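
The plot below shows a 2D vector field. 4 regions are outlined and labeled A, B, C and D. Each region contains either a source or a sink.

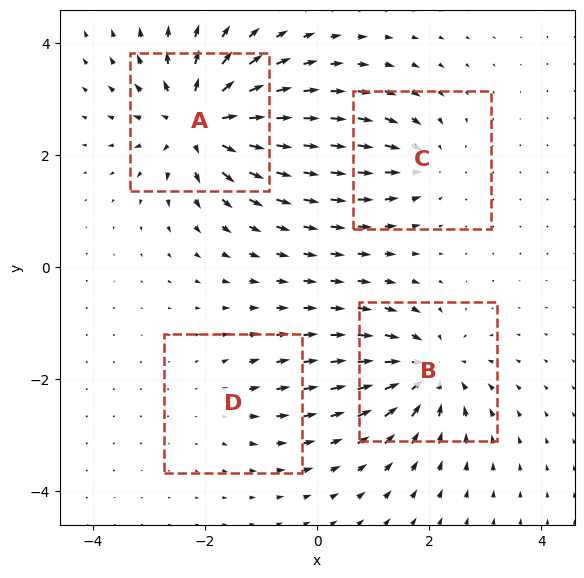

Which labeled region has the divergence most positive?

Divergence at each region's feature centre — A: about +8, B: about -6, C: about -4, D: about +2. Region A is most positive.

A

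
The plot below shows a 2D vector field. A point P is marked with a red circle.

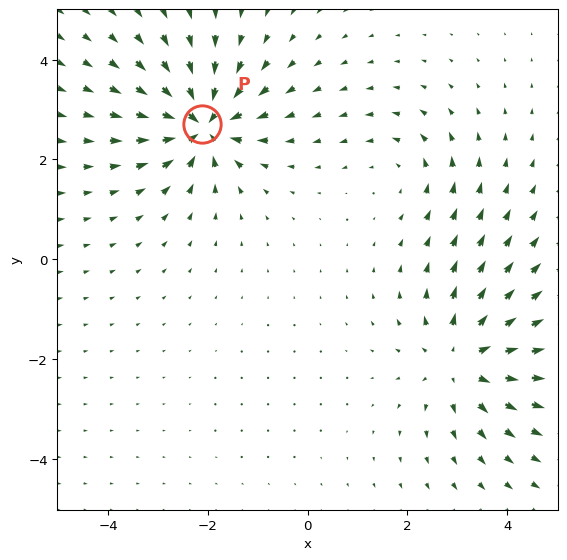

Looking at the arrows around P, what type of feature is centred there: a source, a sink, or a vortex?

At P (-2.1, 2.7) the arrows converge inward. Divergence about -7, curl ≈0 — negative divergence with near-zero curl is a sink.

sink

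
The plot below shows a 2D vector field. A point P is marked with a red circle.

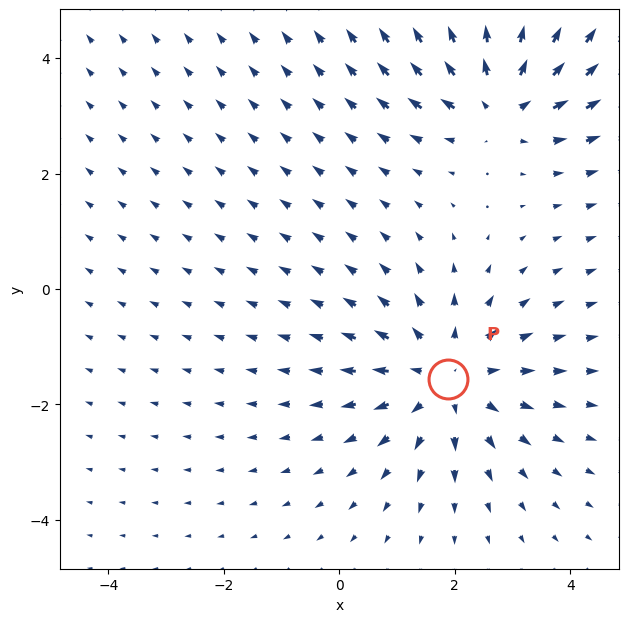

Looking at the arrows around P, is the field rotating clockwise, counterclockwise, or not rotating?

not rotating

Near P at (1.9, -1.6) the arrows show no circulation. The curl there is ≈0.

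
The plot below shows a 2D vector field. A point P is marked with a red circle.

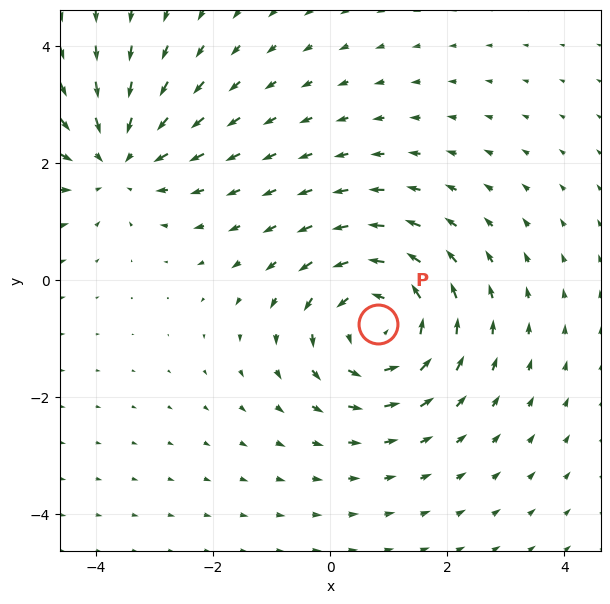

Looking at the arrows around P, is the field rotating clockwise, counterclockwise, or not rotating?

counterclockwise

Near P at (0.8, -0.7) the arrows circulate counterclockwise. The curl (z-component) there is about +4; positive curl means counterclockwise rotation.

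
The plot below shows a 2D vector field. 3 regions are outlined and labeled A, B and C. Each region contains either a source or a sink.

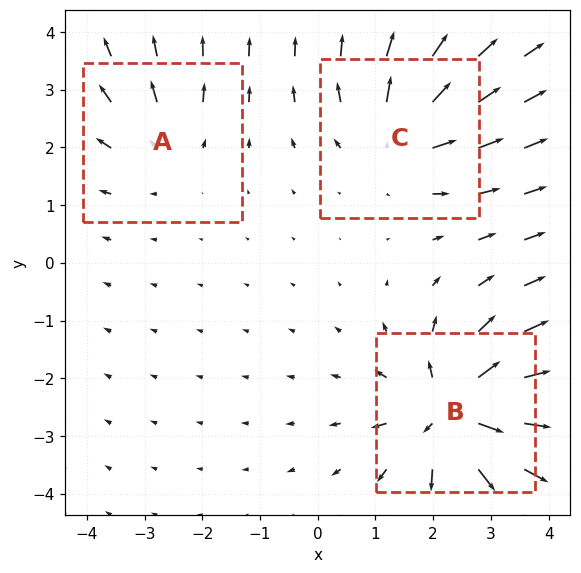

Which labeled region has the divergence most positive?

Divergence at each region's feature centre — A: about +3, B: about +6, C: about +4. Region B is most positive.

B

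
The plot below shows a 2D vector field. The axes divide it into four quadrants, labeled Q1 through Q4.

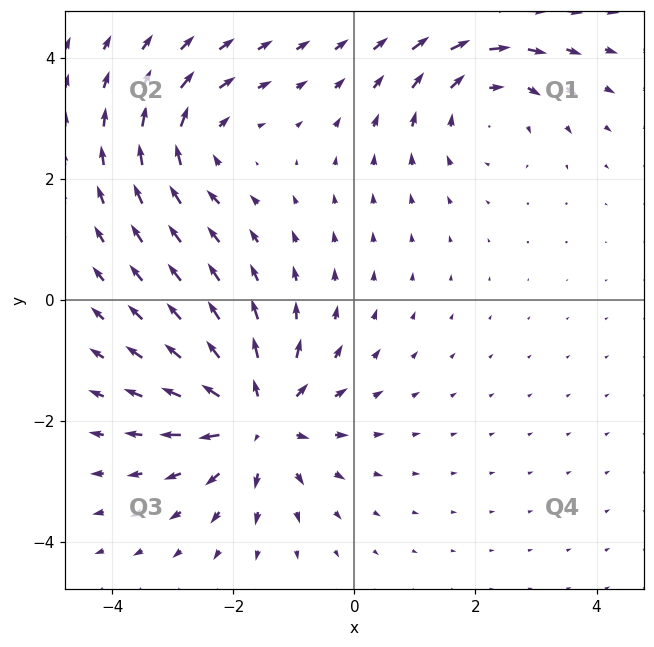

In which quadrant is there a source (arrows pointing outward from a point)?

The source sits at approximately (-1.6, -2.0), which lies in quadrant Q3. The divergence there is about +6, positive as expected for a source.

Q3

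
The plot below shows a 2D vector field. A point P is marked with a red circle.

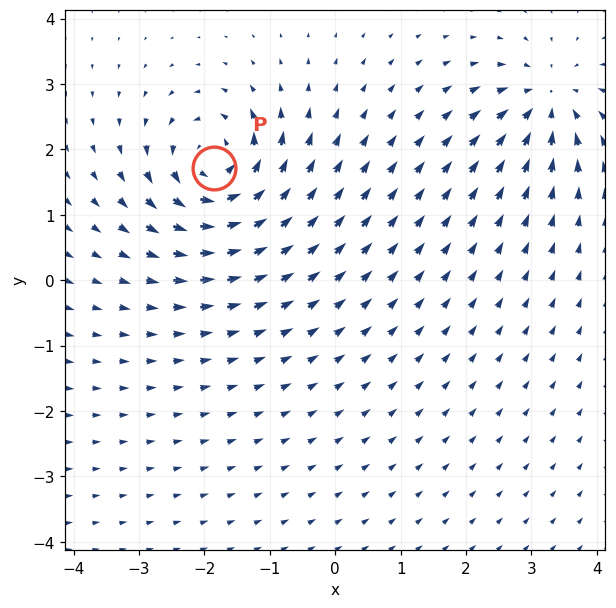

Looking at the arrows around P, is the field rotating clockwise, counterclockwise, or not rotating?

counterclockwise

Near P at (-1.9, 1.7) the arrows circulate counterclockwise. The curl (z-component) there is about +7; positive curl means counterclockwise rotation.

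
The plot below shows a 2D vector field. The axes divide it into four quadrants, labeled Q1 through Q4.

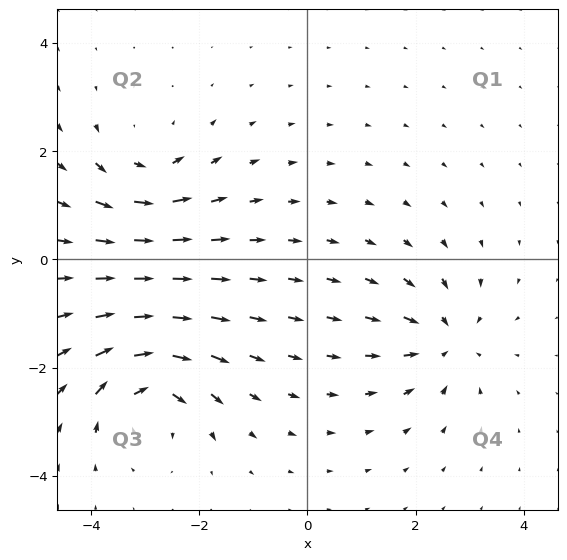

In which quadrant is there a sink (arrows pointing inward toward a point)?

Q4

The sink sits at approximately (2.5, -1.5), which lies in quadrant Q4. The divergence there is about -5, negative as expected for a sink.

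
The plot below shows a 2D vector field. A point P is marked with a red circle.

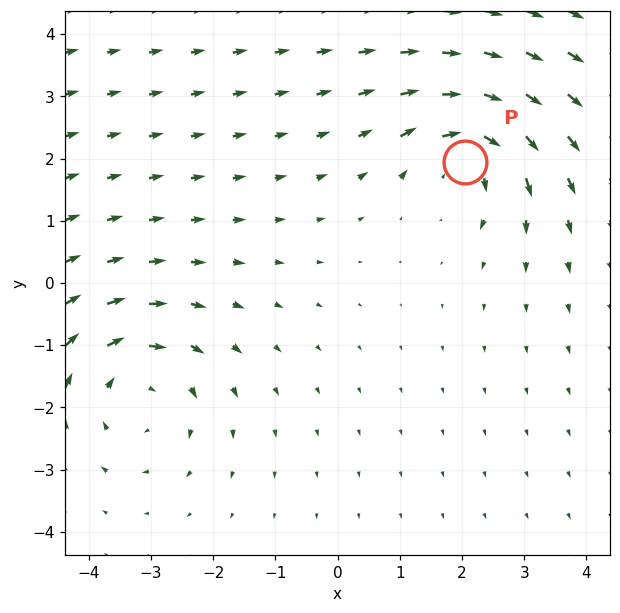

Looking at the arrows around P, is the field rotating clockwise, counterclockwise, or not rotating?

clockwise

Near P at (2.0, 1.9) the arrows circulate clockwise. The curl (z-component) there is about -4; negative curl means clockwise rotation.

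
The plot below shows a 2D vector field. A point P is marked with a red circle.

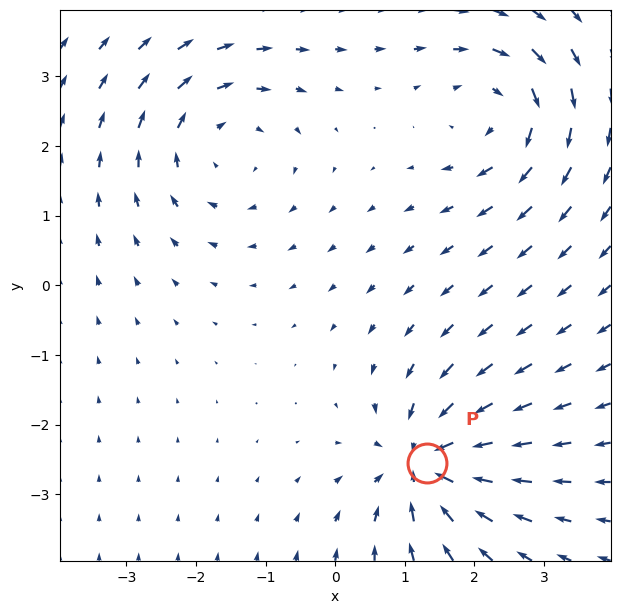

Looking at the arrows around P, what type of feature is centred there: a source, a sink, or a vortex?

At P (1.3, -2.6) the arrows converge inward. Divergence about -6, curl ≈0 — negative divergence with near-zero curl is a sink.

sink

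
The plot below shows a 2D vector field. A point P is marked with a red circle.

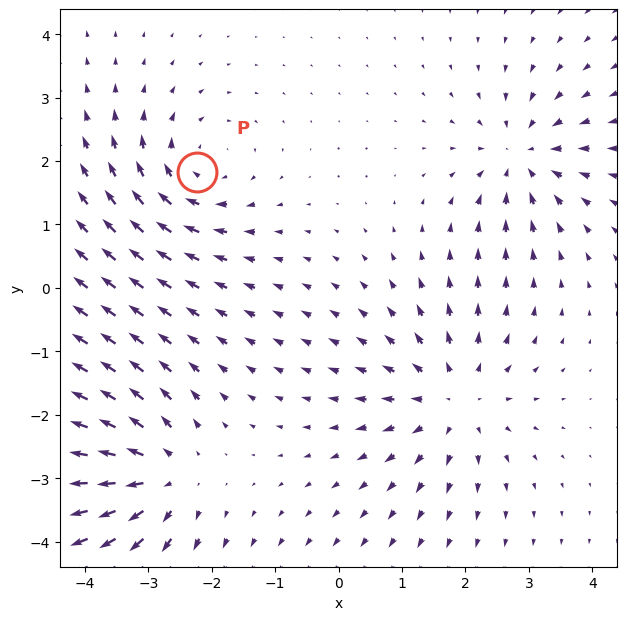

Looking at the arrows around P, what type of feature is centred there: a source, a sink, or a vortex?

vortex

At P (-2.2, 1.8) the arrows circulate clockwise. Divergence ≈0, curl about -4 — near-zero divergence with nonzero curl is a vortex.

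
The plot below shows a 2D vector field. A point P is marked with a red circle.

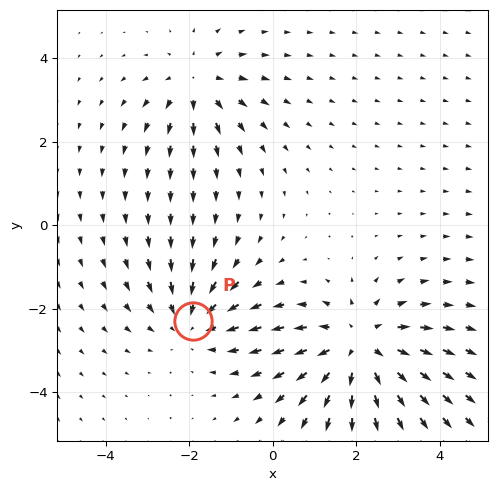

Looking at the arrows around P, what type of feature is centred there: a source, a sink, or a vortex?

sink

At P (-1.9, -2.3) the arrows converge inward. Divergence about -3, curl ≈0 — negative divergence with near-zero curl is a sink.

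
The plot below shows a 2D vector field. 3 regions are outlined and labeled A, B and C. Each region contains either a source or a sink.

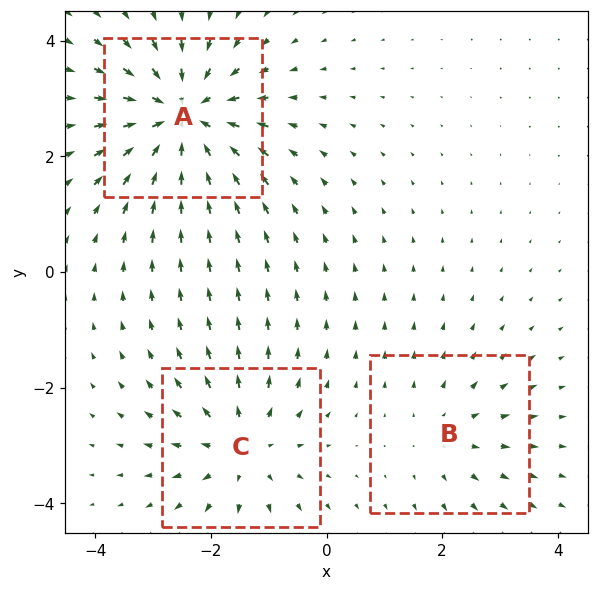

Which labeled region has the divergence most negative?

Divergence at each region's feature centre — A: about -5, B: about +2, C: about +3. Region A is most negative.

A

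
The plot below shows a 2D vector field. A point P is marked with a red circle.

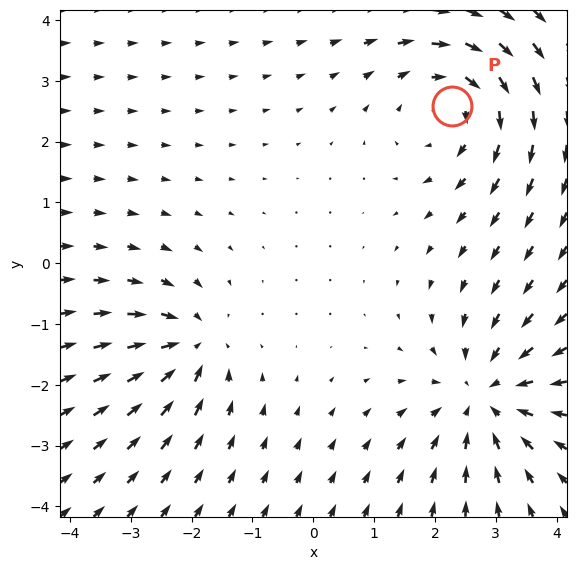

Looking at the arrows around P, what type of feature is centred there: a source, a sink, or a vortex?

vortex

At P (2.3, 2.6) the arrows circulate clockwise. Divergence ≈0, curl about -3 — near-zero divergence with nonzero curl is a vortex.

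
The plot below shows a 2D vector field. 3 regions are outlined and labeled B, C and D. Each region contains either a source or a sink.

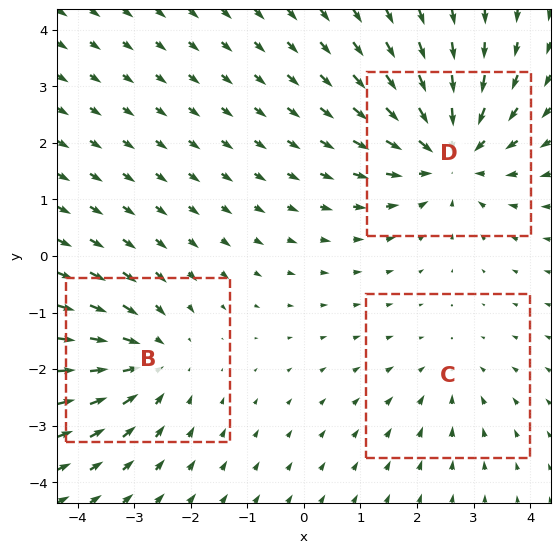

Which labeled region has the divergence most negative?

Divergence at each region's feature centre — B: about -3, C: about -2, D: about -4. Region D is most negative.

D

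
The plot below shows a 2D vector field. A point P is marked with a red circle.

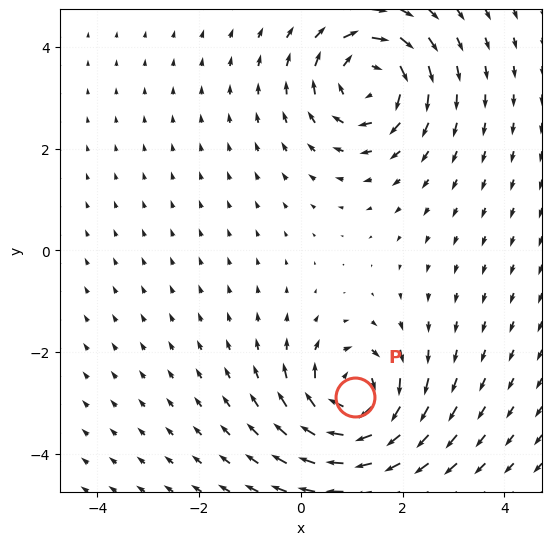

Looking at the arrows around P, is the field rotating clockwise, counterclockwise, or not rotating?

Near P at (1.1, -2.9) the arrows circulate clockwise. The curl (z-component) there is about -7; negative curl means clockwise rotation.

clockwise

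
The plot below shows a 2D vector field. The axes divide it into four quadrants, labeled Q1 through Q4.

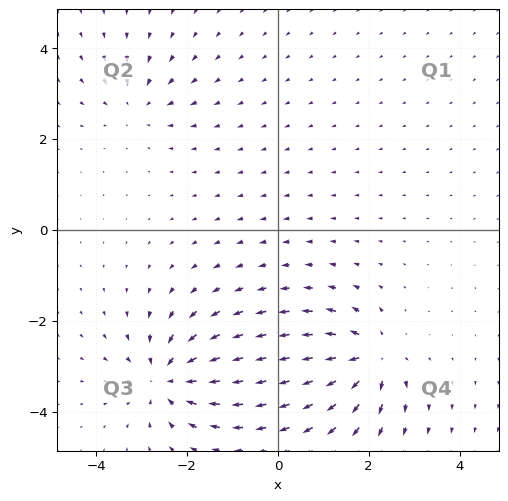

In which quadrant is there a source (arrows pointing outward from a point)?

The source sits at approximately (2.1, -2.8), which lies in quadrant Q4. The divergence there is about +6, positive as expected for a source.

Q4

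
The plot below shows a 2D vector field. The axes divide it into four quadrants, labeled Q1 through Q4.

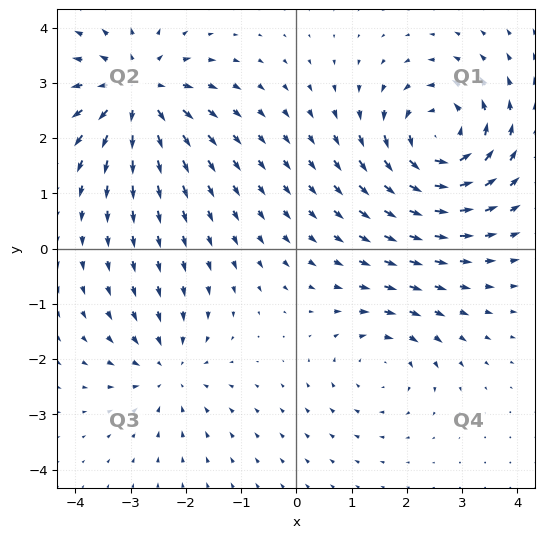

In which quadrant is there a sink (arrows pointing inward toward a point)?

Q3

The sink sits at approximately (-2.3, -2.2), which lies in quadrant Q3. The divergence there is about -3, negative as expected for a sink.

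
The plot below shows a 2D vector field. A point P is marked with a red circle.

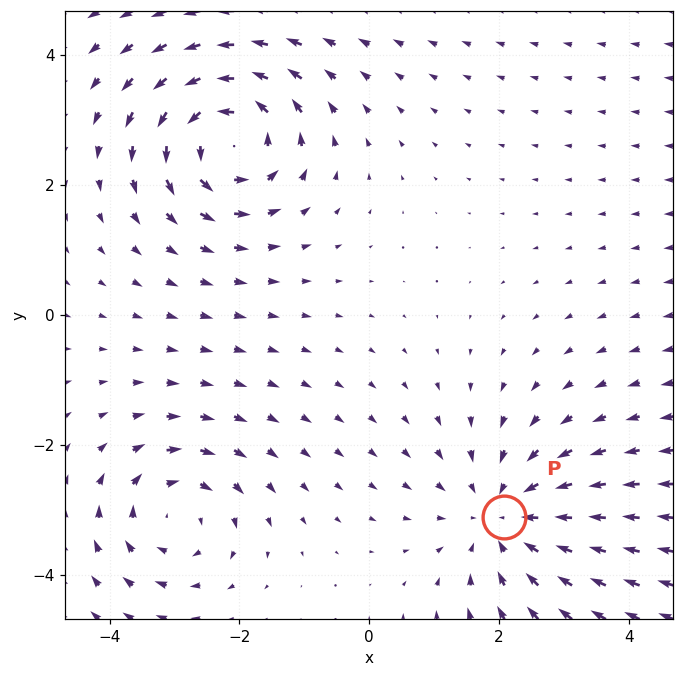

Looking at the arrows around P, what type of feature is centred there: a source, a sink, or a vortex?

sink

At P (2.1, -3.1) the arrows converge inward. Divergence about -3, curl ≈0 — negative divergence with near-zero curl is a sink.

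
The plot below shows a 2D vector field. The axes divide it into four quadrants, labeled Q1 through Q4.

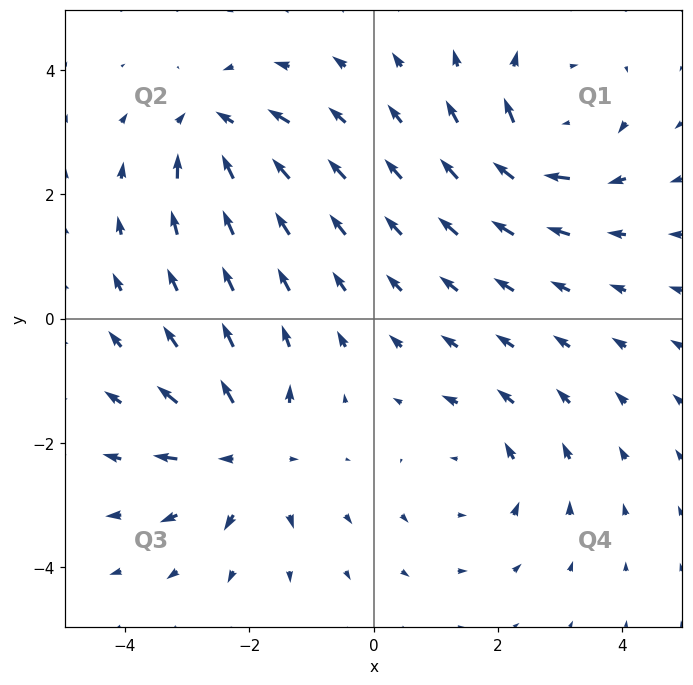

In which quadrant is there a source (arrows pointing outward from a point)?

Q3

The source sits at approximately (-2.0, -2.2), which lies in quadrant Q3. The divergence there is about +5, positive as expected for a source.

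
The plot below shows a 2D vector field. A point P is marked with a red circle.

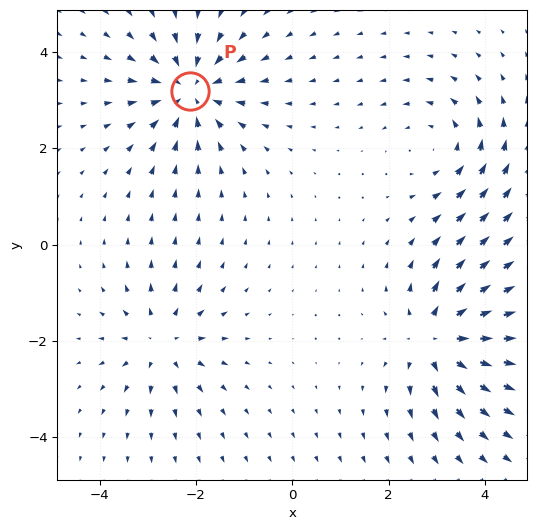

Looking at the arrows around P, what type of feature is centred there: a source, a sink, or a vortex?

sink

At P (-2.1, 3.2) the arrows converge inward. Divergence about -5, curl ≈0 — negative divergence with near-zero curl is a sink.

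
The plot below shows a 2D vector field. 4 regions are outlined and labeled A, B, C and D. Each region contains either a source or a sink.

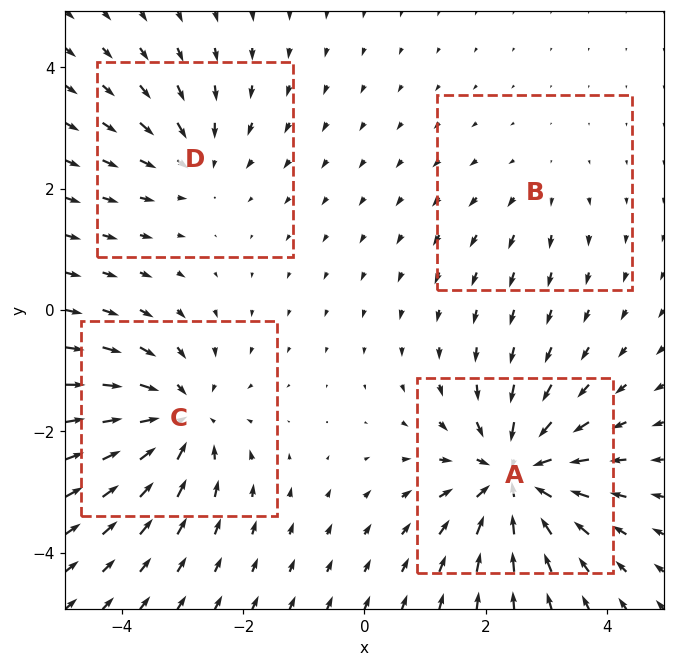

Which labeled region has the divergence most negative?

A

Divergence at each region's feature centre — A: about -7, B: about +2, C: about -6, D: about -4. Region A is most negative.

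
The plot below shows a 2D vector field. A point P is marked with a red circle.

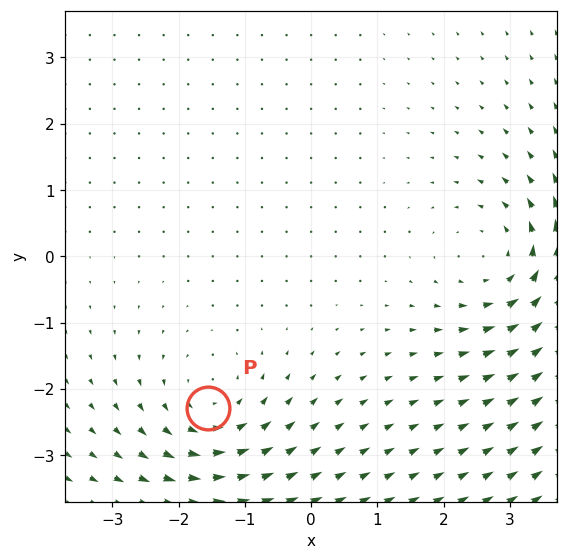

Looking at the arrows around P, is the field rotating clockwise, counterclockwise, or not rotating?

counterclockwise

Near P at (-1.6, -2.3) the arrows circulate counterclockwise. The curl (z-component) there is about +4; positive curl means counterclockwise rotation.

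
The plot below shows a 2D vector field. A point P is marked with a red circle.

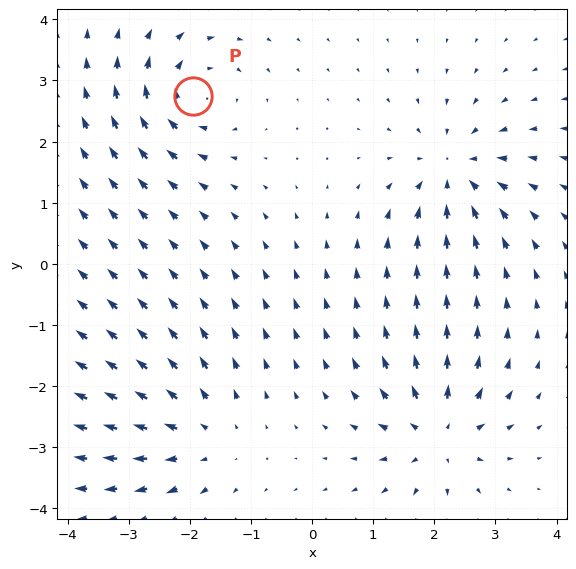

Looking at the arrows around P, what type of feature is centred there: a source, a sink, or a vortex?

vortex

At P (-2.0, 2.7) the arrows circulate clockwise. Divergence ≈0, curl about -5 — near-zero divergence with nonzero curl is a vortex.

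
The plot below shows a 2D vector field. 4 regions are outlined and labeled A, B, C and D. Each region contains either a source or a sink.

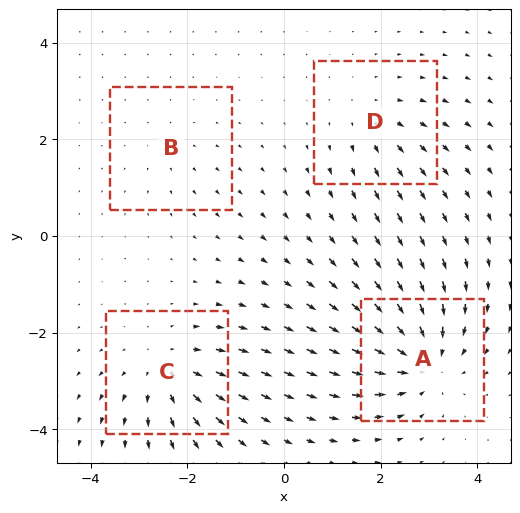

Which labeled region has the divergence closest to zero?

Divergence at each region's feature centre — A: about -6, B: about +2, C: about +5, D: about +3. Region B is closest to zero.

B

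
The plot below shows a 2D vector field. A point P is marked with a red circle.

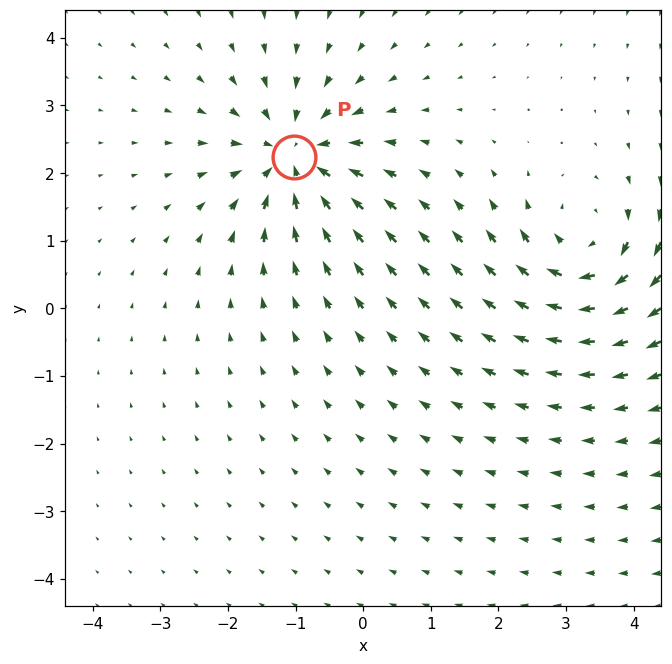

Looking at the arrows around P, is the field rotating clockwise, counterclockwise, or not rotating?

not rotating

Near P at (-1.0, 2.2) the arrows show no circulation. The curl there is ≈0.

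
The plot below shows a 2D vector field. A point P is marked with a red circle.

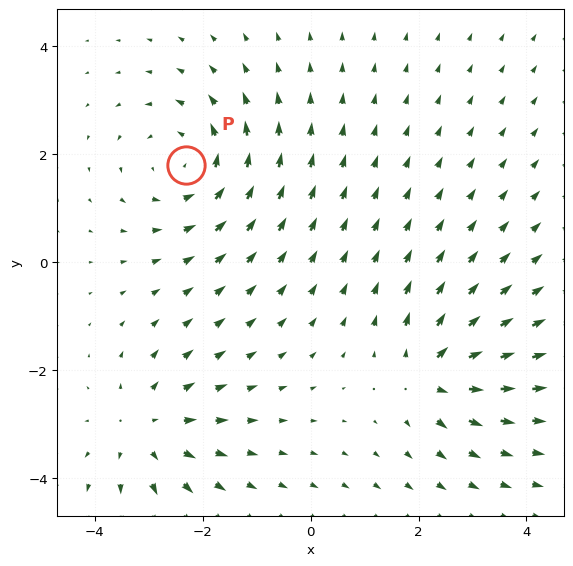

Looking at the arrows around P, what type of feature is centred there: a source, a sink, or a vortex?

vortex

At P (-2.3, 1.8) the arrows circulate counterclockwise. Divergence ≈0, curl about +3 — near-zero divergence with nonzero curl is a vortex.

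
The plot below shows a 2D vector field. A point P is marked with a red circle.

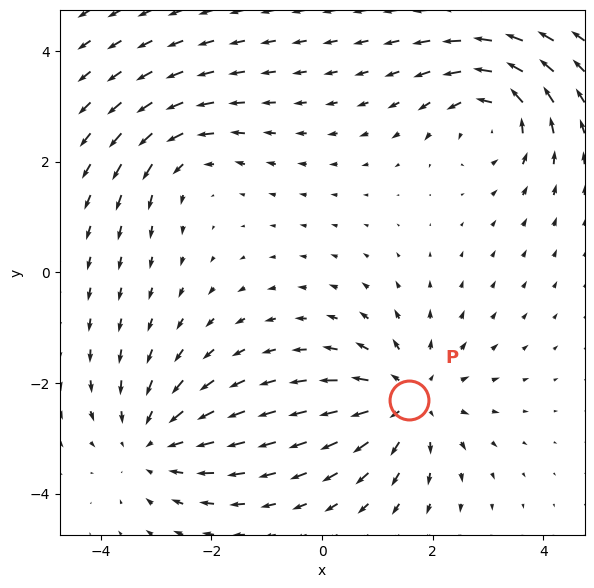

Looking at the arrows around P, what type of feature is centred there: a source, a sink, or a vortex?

At P (1.6, -2.3) the arrows spread outward. Divergence about +4, curl ≈0 — positive divergence with near-zero curl is a source.

source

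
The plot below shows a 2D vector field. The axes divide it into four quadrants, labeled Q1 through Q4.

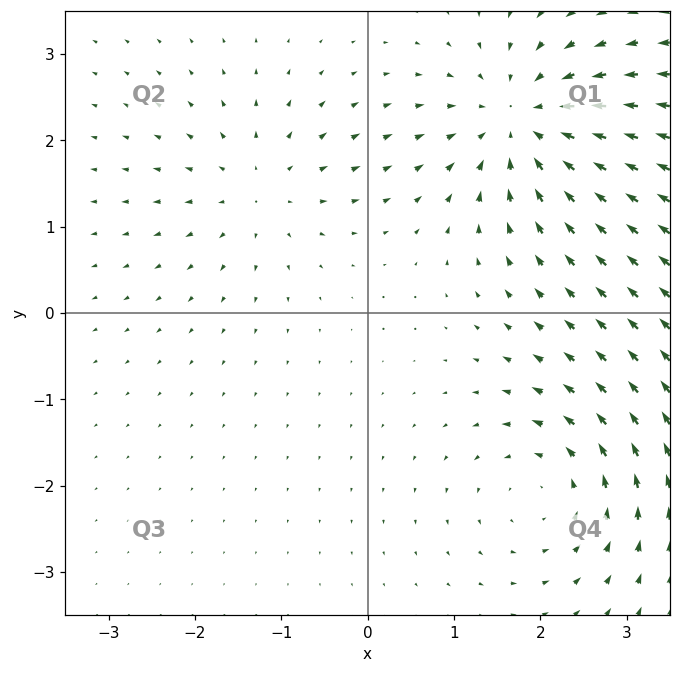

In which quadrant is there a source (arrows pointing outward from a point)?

The source sits at approximately (-1.2, 1.4), which lies in quadrant Q2. The divergence there is about +4, positive as expected for a source.

Q2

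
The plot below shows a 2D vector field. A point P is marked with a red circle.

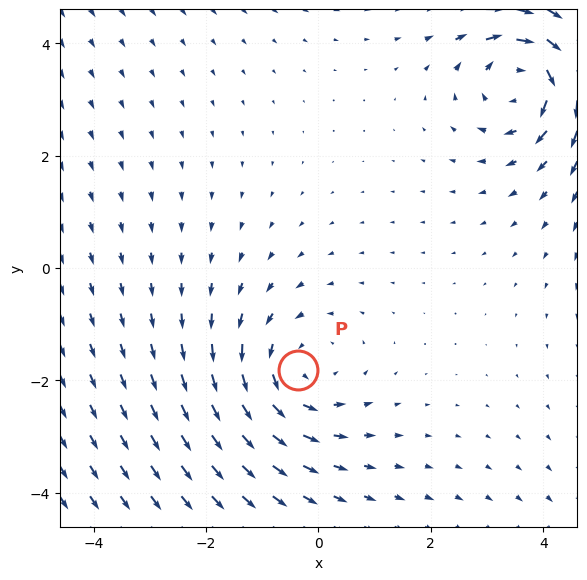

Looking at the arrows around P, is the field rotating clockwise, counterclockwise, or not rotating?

Near P at (-0.4, -1.8) the arrows circulate counterclockwise. The curl (z-component) there is about +2; positive curl means counterclockwise rotation.

counterclockwise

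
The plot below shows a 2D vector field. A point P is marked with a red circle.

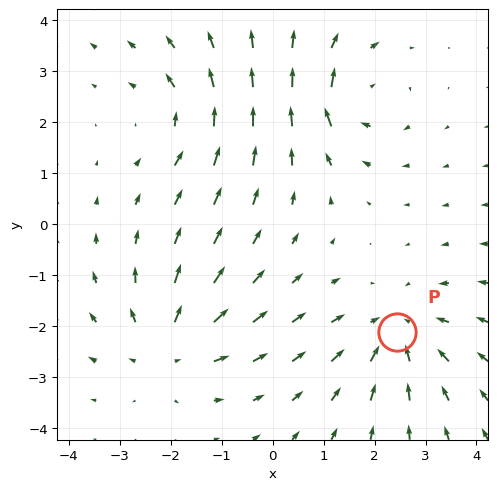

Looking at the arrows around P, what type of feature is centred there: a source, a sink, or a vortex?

sink

At P (2.4, -2.1) the arrows converge inward. Divergence about -4, curl ≈0 — negative divergence with near-zero curl is a sink.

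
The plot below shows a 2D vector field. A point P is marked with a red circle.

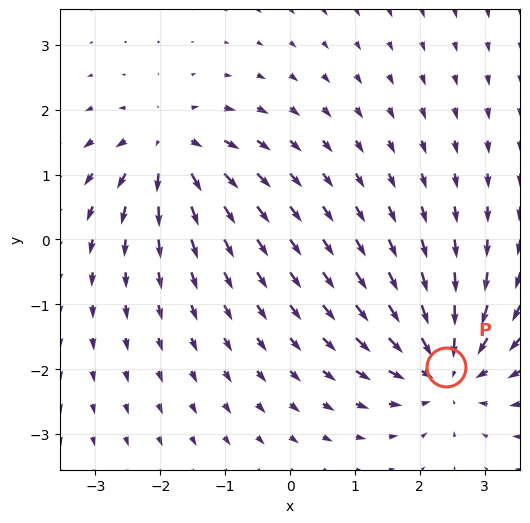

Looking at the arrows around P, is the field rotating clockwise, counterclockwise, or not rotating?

Near P at (2.4, -2.0) the arrows show no circulation. The curl there is ≈0.

not rotating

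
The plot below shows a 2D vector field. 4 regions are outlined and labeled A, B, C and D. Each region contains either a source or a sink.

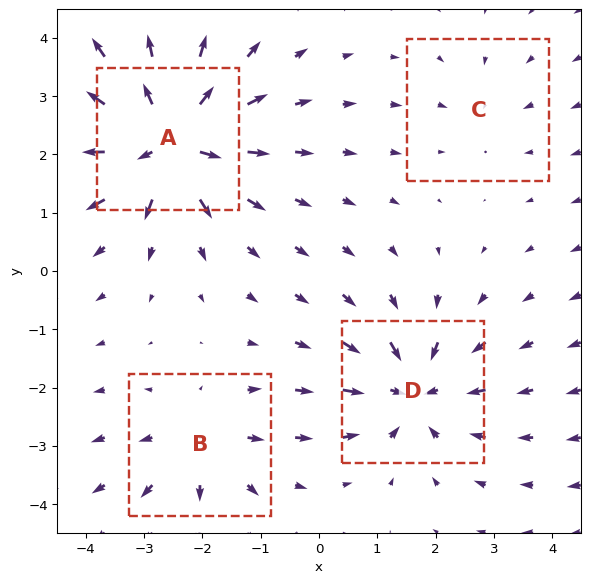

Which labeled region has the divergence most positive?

Divergence at each region's feature centre — A: about +8, B: about +4, C: about -2, D: about -6. Region A is most positive.

A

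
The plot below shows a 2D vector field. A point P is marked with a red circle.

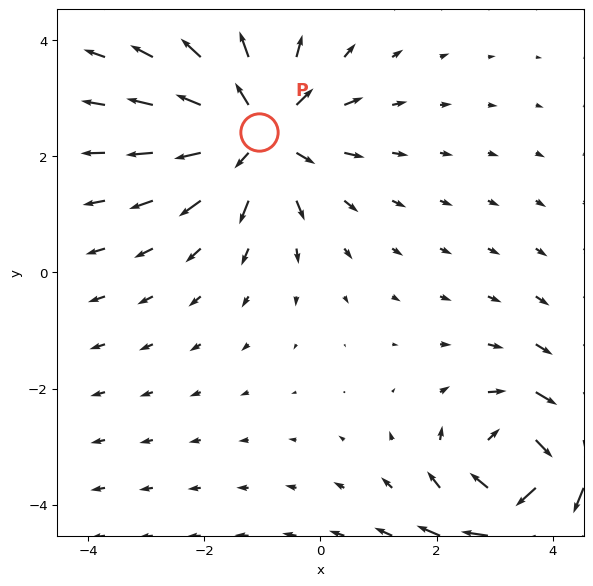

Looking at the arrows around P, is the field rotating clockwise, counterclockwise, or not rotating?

not rotating

Near P at (-1.1, 2.4) the arrows show no circulation. The curl there is ≈0.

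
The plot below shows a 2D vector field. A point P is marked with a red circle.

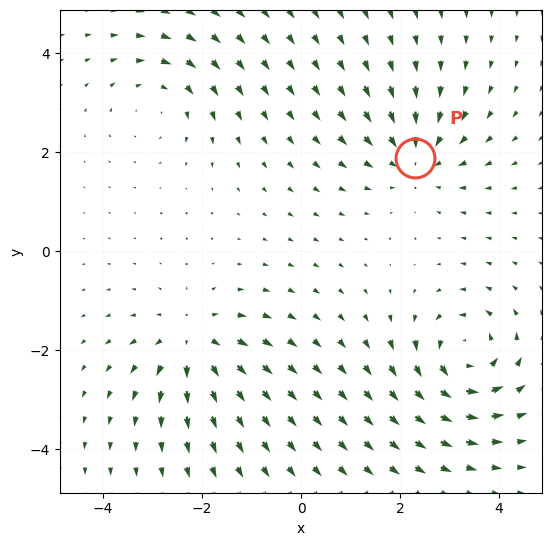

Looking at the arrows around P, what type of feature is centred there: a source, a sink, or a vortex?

At P (2.3, 1.9) the arrows converge inward. Divergence about -4, curl ≈0 — negative divergence with near-zero curl is a sink.

sink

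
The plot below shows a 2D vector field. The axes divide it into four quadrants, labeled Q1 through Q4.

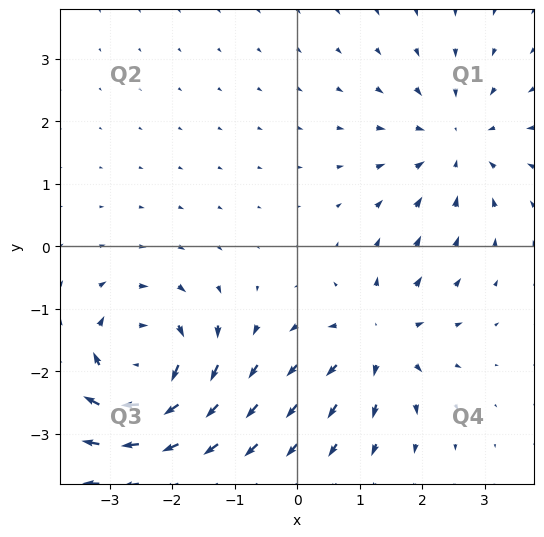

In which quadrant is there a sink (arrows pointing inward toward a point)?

Q1

The sink sits at approximately (2.5, 1.7), which lies in quadrant Q1. The divergence there is about -3, negative as expected for a sink.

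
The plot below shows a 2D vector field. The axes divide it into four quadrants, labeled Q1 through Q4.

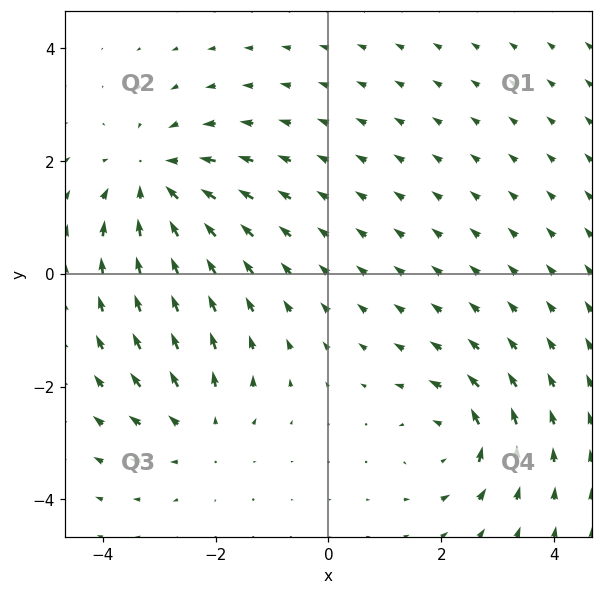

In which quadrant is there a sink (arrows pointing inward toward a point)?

The sink sits at approximately (-3.1, 1.6), which lies in quadrant Q2. The divergence there is about -4, negative as expected for a sink.

Q2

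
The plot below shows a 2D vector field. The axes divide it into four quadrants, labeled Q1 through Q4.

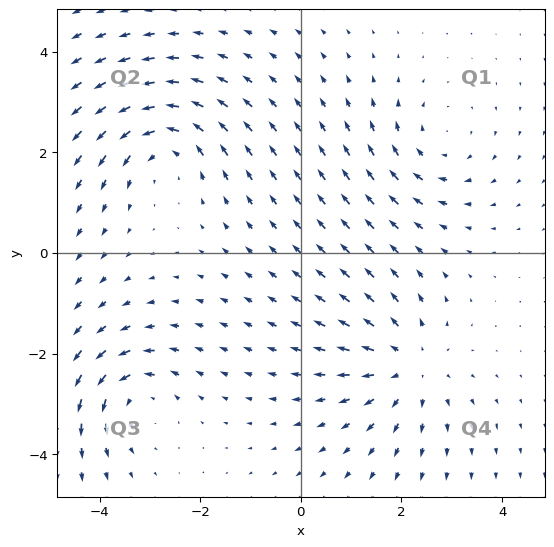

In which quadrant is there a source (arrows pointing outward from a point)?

Q4

The source sits at approximately (2.1, -2.2), which lies in quadrant Q4. The divergence there is about +4, positive as expected for a source.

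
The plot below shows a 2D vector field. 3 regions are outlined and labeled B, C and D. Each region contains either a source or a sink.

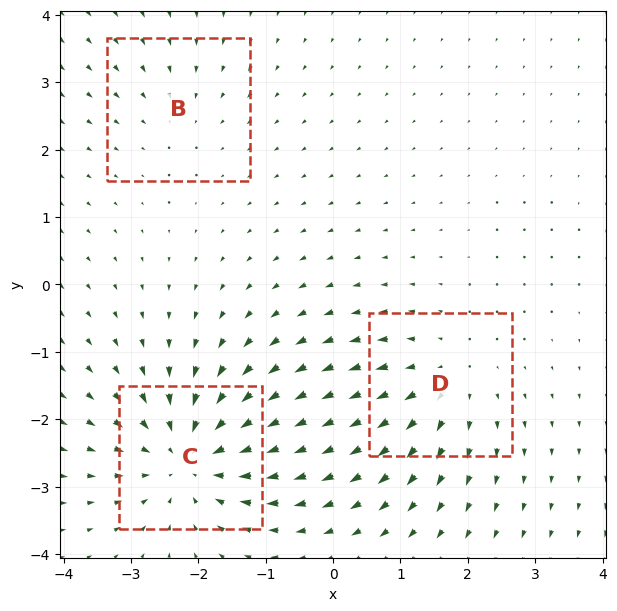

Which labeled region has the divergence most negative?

C

Divergence at each region's feature centre — B: about -2, C: about -5, D: about +3. Region C is most negative.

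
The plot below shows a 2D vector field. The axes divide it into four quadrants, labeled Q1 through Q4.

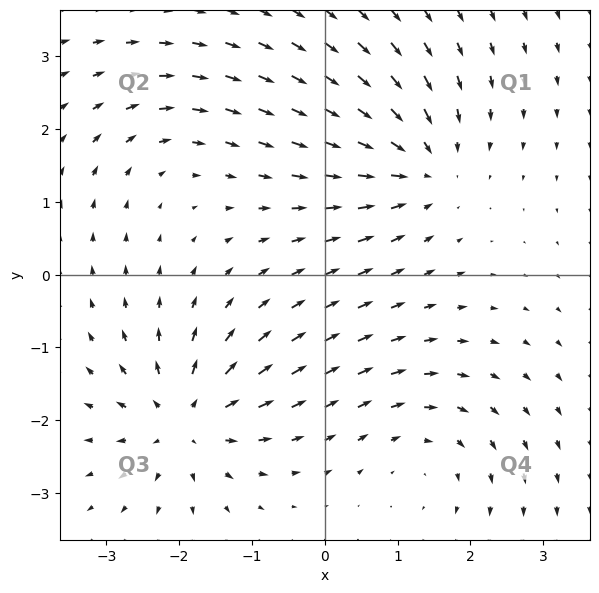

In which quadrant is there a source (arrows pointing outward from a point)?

The source sits at approximately (-1.9, -2.0), which lies in quadrant Q3. The divergence there is about +6, positive as expected for a source.

Q3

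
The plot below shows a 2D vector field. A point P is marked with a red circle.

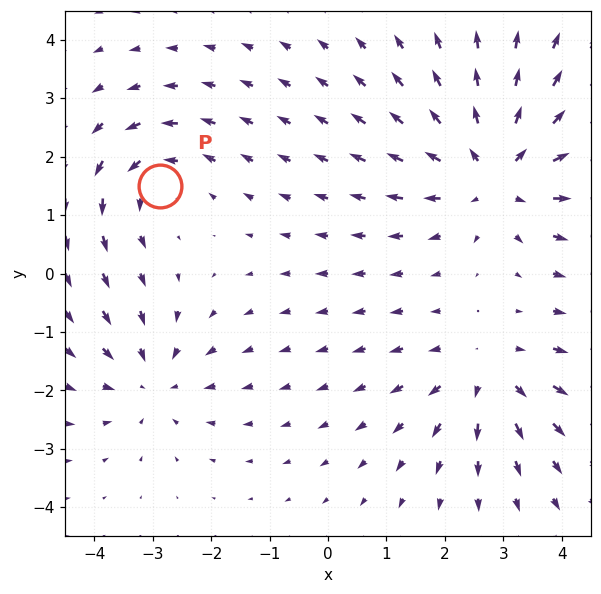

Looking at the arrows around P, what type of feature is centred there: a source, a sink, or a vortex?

vortex

At P (-2.9, 1.5) the arrows circulate counterclockwise. Divergence ≈0, curl about +3 — near-zero divergence with nonzero curl is a vortex.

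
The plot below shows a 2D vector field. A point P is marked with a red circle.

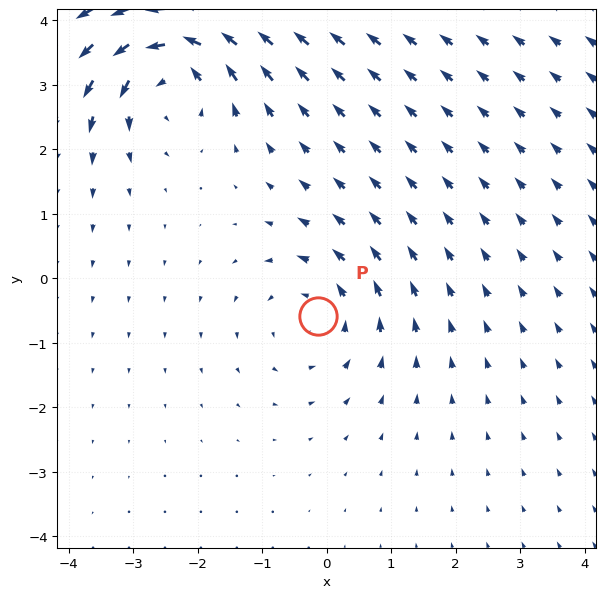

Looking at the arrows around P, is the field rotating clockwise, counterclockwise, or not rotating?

counterclockwise

Near P at (-0.1, -0.6) the arrows circulate counterclockwise. The curl (z-component) there is about +3; positive curl means counterclockwise rotation.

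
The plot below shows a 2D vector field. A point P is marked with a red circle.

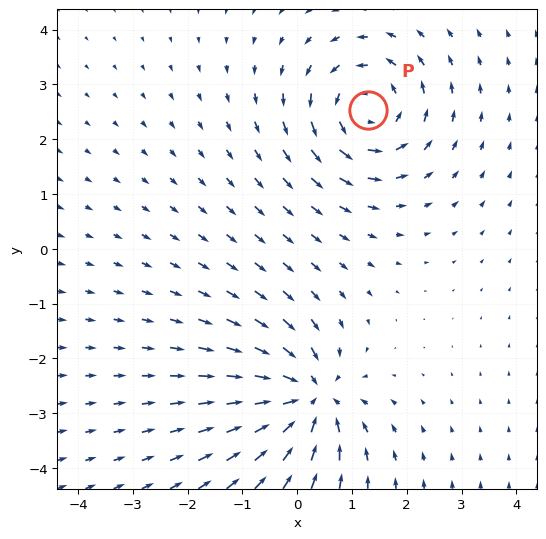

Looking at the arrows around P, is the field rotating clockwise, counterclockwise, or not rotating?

counterclockwise

Near P at (1.3, 2.5) the arrows circulate counterclockwise. The curl (z-component) there is about +5; positive curl means counterclockwise rotation.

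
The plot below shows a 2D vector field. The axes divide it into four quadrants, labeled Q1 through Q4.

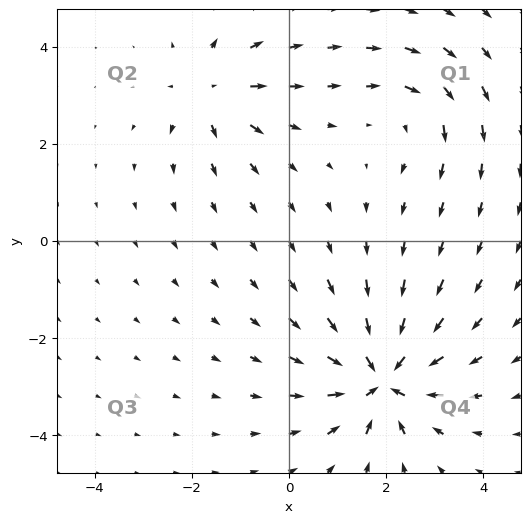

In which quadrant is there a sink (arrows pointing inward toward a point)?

The sink sits at approximately (1.9, -2.8), which lies in quadrant Q4. The divergence there is about -6, negative as expected for a sink.

Q4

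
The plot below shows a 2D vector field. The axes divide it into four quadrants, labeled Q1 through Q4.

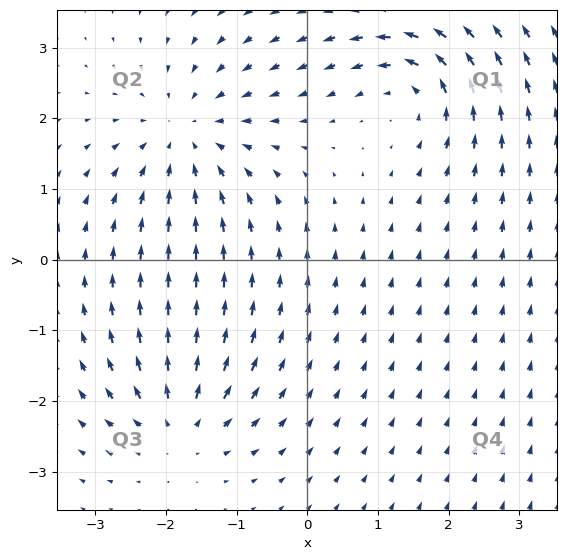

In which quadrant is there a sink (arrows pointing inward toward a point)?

Q2

The sink sits at approximately (-1.7, 1.8), which lies in quadrant Q2. The divergence there is about -4, negative as expected for a sink.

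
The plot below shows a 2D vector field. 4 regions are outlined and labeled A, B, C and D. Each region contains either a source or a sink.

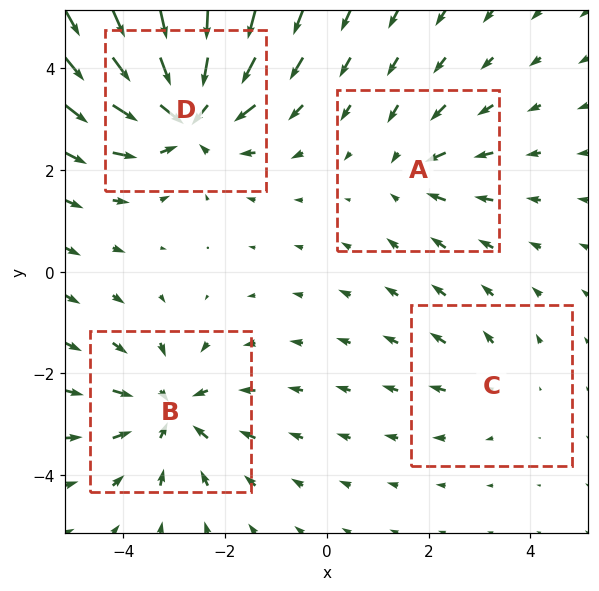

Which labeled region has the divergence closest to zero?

C

Divergence at each region's feature centre — A: about -3, B: about -5, C: about +2, D: about -7. Region C is closest to zero.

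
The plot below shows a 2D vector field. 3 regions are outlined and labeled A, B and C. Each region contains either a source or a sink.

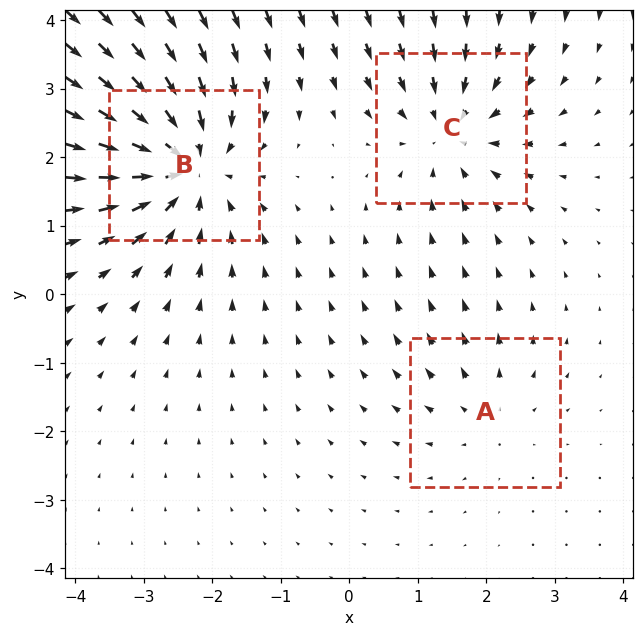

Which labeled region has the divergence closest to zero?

Divergence at each region's feature centre — A: about +2, B: about -5, C: about -4. Region A is closest to zero.

A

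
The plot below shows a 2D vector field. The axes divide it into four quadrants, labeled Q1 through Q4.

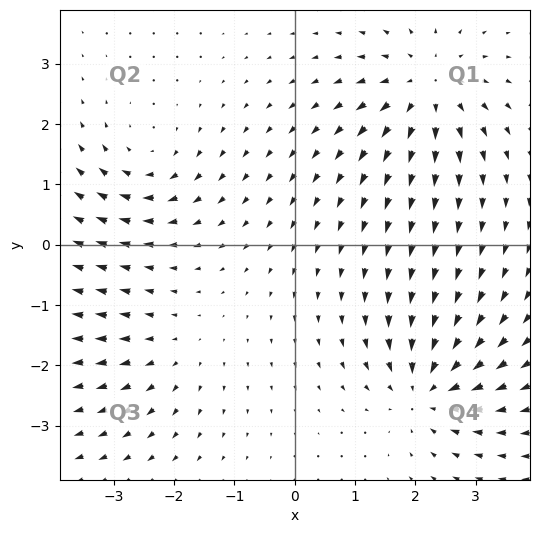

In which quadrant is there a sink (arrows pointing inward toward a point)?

The sink sits at approximately (2.2, -2.4), which lies in quadrant Q4. The divergence there is about -6, negative as expected for a sink.

Q4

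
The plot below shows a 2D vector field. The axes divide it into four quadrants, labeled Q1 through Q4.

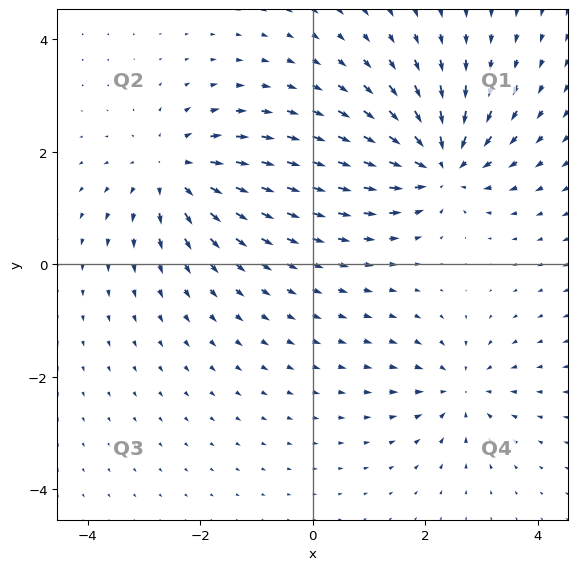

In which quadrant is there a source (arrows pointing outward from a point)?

The source sits at approximately (-2.5, 1.7), which lies in quadrant Q2. The divergence there is about +4, positive as expected for a source.

Q2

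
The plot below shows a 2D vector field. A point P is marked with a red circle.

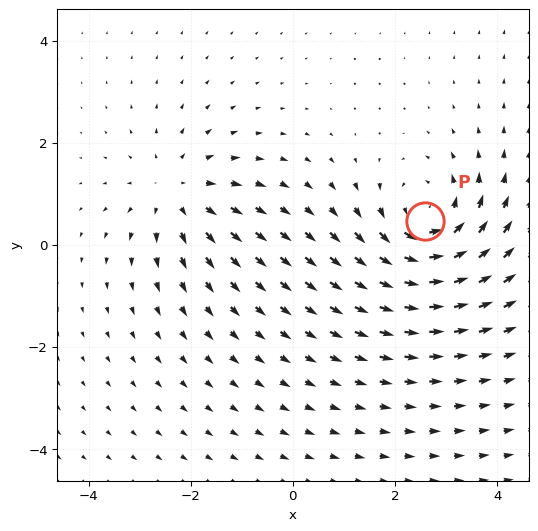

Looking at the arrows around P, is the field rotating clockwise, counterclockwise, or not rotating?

counterclockwise

Near P at (2.6, 0.5) the arrows circulate counterclockwise. The curl (z-component) there is about +4; positive curl means counterclockwise rotation.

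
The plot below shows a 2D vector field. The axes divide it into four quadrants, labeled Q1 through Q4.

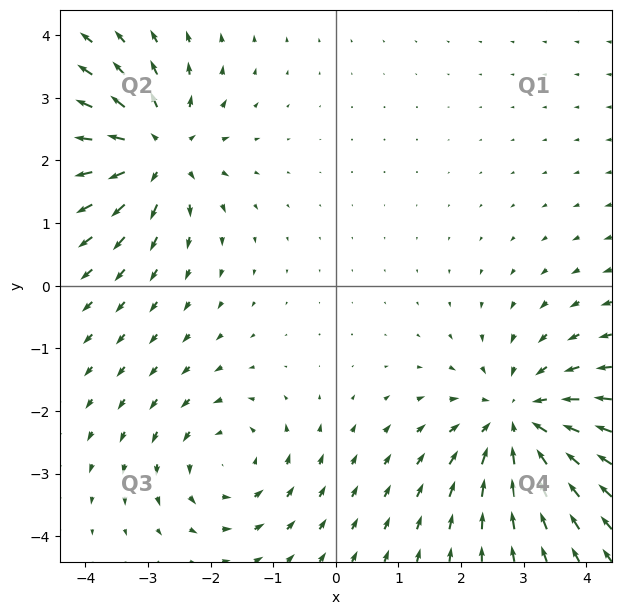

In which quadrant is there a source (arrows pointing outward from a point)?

The source sits at approximately (-2.9, 2.1), which lies in quadrant Q2. The divergence there is about +5, positive as expected for a source.

Q2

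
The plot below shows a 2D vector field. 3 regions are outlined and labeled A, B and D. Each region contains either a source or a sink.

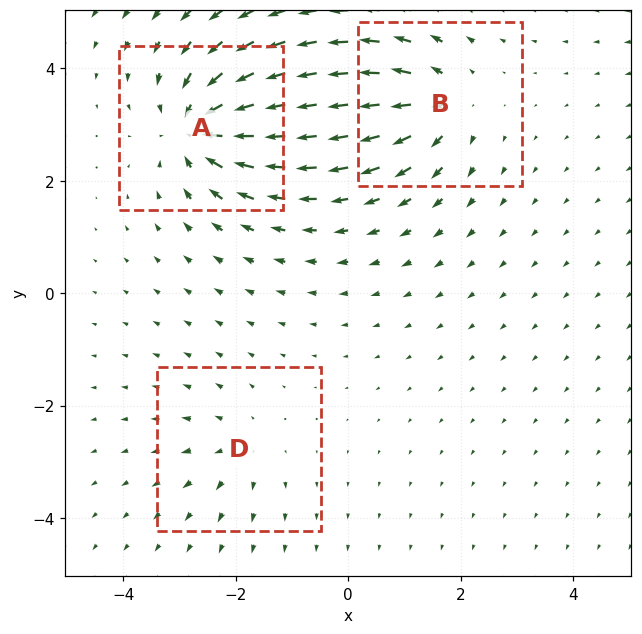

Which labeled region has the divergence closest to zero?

Divergence at each region's feature centre — A: about -6, B: about +4, D: about +3. Region D is closest to zero.

D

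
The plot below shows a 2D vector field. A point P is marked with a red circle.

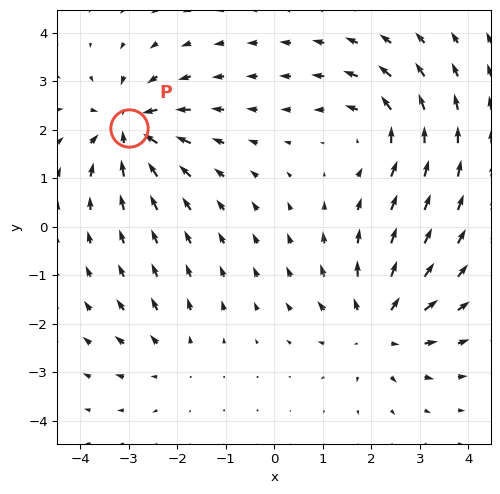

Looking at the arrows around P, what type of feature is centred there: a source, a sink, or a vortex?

At P (-3.0, 2.0) the arrows converge inward. Divergence about -6, curl ≈0 — negative divergence with near-zero curl is a sink.

sink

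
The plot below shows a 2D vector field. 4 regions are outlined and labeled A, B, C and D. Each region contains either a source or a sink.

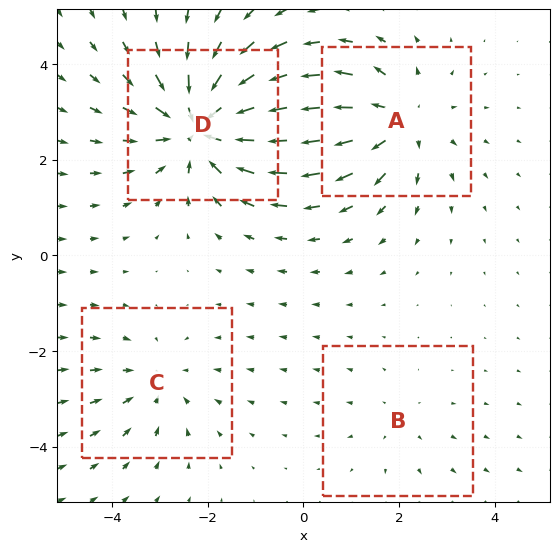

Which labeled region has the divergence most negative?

D

Divergence at each region's feature centre — A: about +4, B: about +2, C: about -3, D: about -6. Region D is most negative.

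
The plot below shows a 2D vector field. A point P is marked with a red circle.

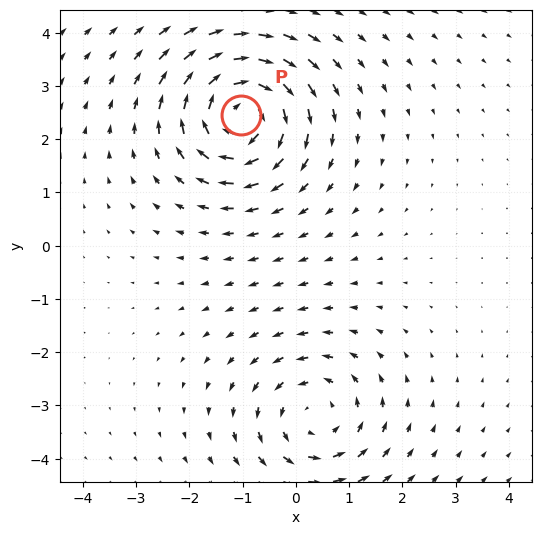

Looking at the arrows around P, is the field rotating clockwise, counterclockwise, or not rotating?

clockwise

Near P at (-1.0, 2.4) the arrows circulate clockwise. The curl (z-component) there is about -7; negative curl means clockwise rotation.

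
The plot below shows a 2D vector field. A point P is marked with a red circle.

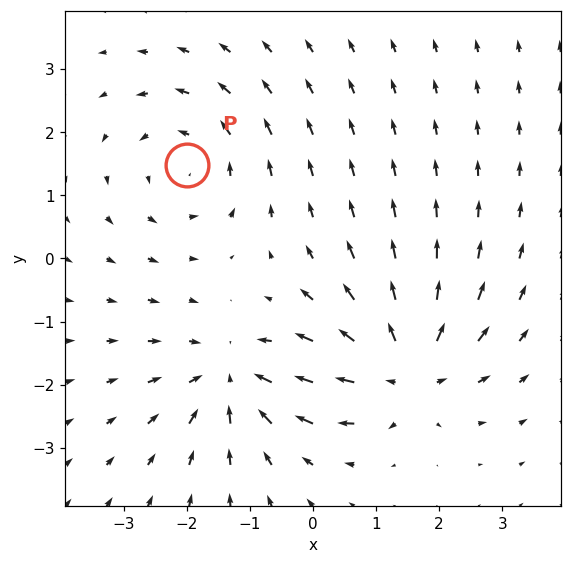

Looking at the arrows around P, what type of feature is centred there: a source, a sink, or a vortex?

At P (-2.0, 1.5) the arrows circulate counterclockwise. Divergence ≈0, curl about +4 — near-zero divergence with nonzero curl is a vortex.

vortex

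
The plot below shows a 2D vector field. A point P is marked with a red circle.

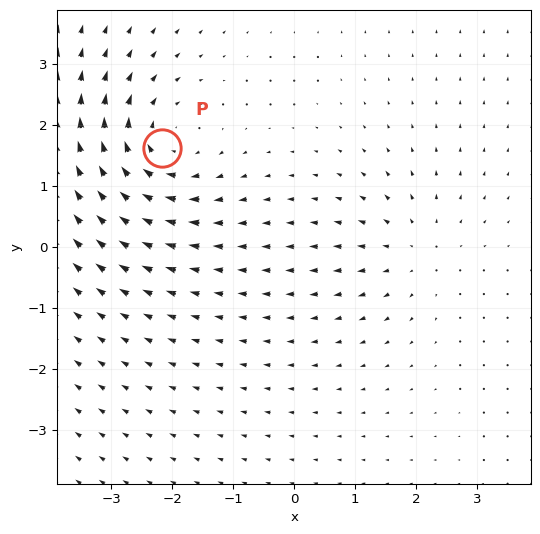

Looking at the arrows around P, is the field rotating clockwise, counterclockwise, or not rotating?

Near P at (-2.2, 1.6) the arrows circulate clockwise. The curl (z-component) there is about -4; negative curl means clockwise rotation.

clockwise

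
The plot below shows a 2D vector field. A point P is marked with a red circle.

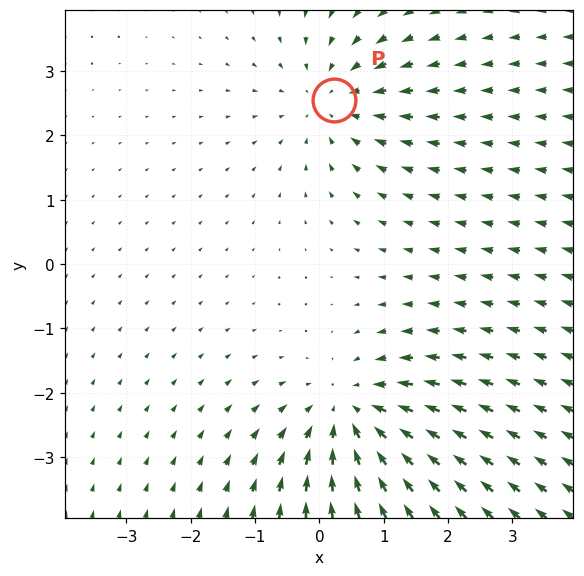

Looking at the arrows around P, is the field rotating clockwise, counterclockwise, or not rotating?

not rotating

Near P at (0.2, 2.6) the arrows show no circulation. The curl there is ≈0.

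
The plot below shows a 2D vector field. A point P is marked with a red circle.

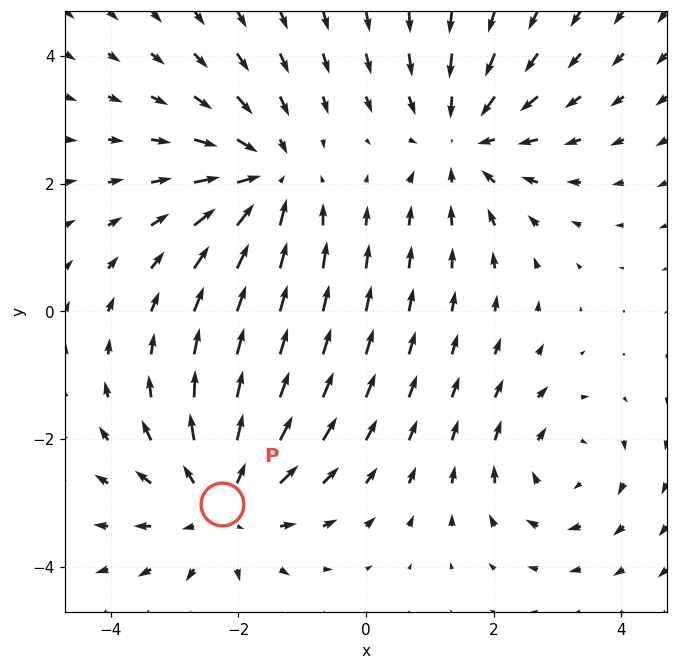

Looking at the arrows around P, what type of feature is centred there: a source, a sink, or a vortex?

At P (-2.3, -3.0) the arrows spread outward. Divergence about +4, curl ≈0 — positive divergence with near-zero curl is a source.

source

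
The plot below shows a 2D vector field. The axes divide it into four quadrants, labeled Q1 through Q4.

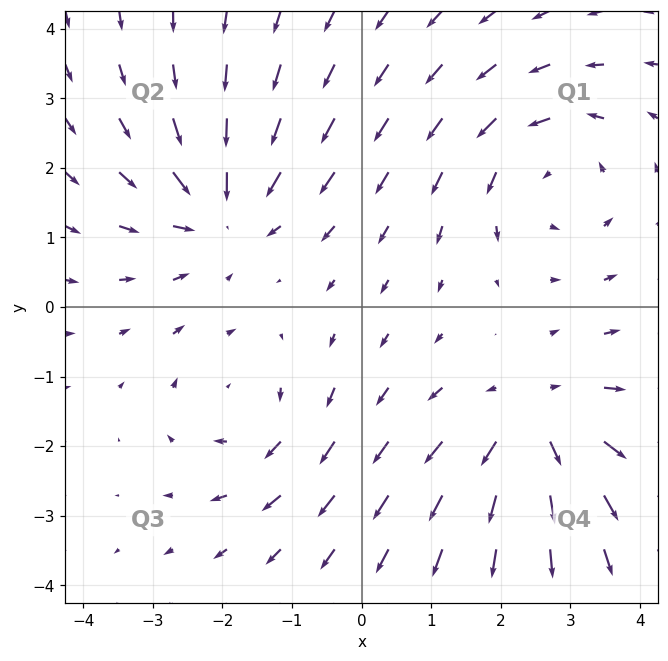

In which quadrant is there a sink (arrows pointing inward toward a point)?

The sink sits at approximately (-2.0, 1.4), which lies in quadrant Q2. The divergence there is about -5, negative as expected for a sink.

Q2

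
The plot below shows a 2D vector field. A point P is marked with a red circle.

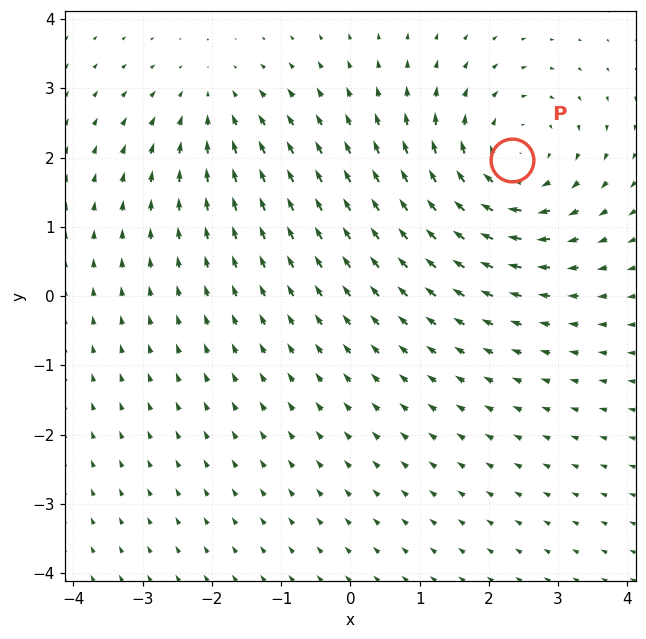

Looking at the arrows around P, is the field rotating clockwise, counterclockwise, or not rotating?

clockwise

Near P at (2.3, 2.0) the arrows circulate clockwise. The curl (z-component) there is about -4; negative curl means clockwise rotation.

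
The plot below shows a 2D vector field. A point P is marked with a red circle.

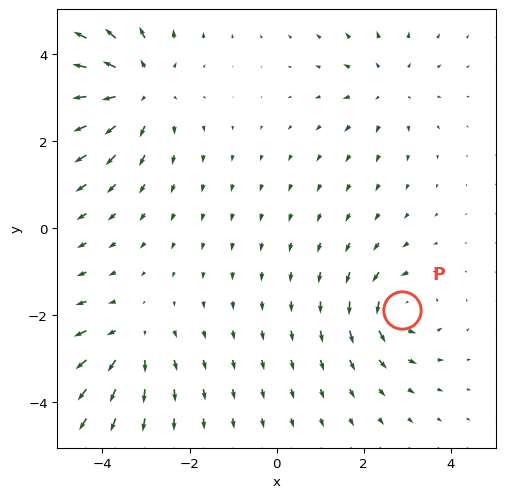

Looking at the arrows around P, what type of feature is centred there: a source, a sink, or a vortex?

vortex

At P (2.9, -1.9) the arrows circulate counterclockwise. Divergence ≈0, curl about +4 — near-zero divergence with nonzero curl is a vortex.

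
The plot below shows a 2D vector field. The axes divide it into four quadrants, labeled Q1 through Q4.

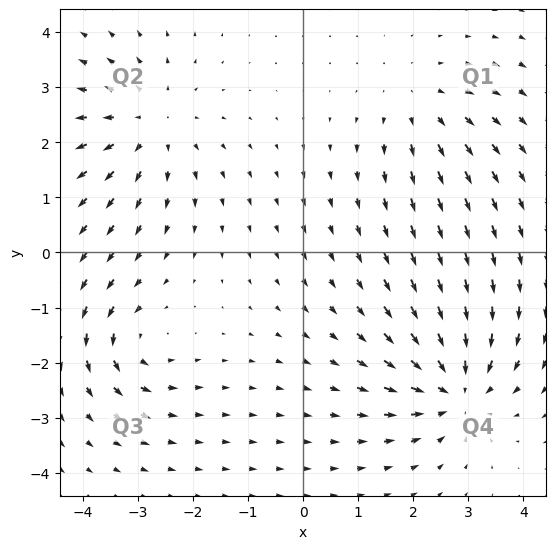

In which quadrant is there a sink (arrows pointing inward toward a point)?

The sink sits at approximately (2.8, -2.5), which lies in quadrant Q4. The divergence there is about -5, negative as expected for a sink.

Q4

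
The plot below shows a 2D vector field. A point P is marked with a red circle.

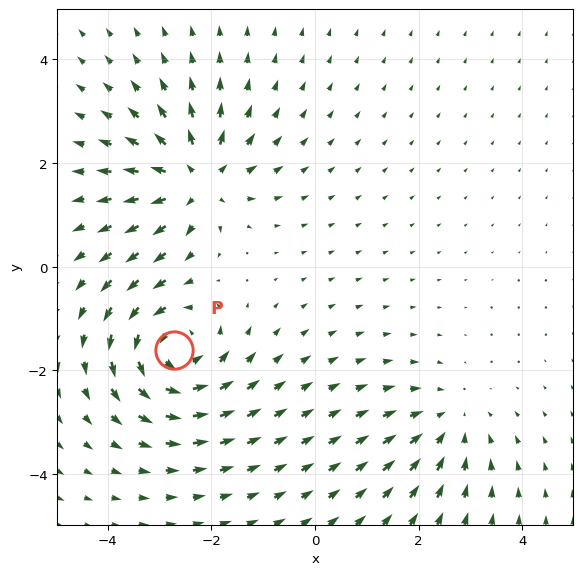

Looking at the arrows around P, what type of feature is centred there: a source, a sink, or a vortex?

vortex

At P (-2.7, -1.6) the arrows circulate counterclockwise. Divergence ≈0, curl about +6 — near-zero divergence with nonzero curl is a vortex.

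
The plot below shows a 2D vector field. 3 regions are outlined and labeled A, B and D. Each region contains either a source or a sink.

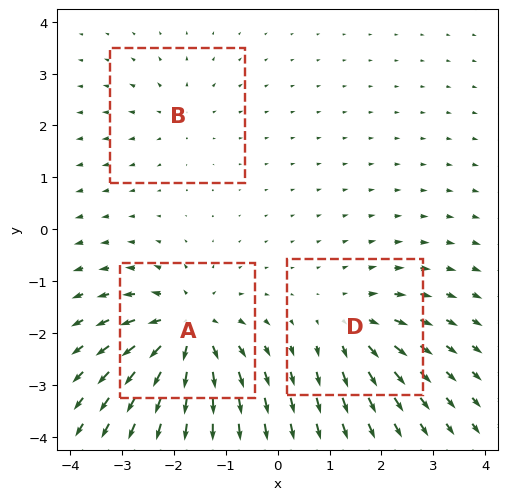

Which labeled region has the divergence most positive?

Divergence at each region's feature centre — A: about +6, B: about +2, D: about +3. Region A is most positive.

A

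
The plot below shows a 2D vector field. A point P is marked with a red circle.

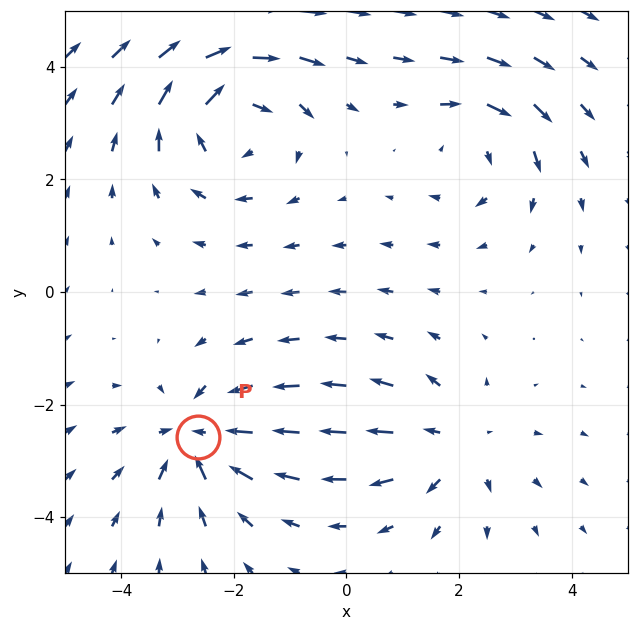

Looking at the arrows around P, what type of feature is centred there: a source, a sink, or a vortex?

At P (-2.6, -2.6) the arrows converge inward. Divergence about -4, curl ≈0 — negative divergence with near-zero curl is a sink.

sink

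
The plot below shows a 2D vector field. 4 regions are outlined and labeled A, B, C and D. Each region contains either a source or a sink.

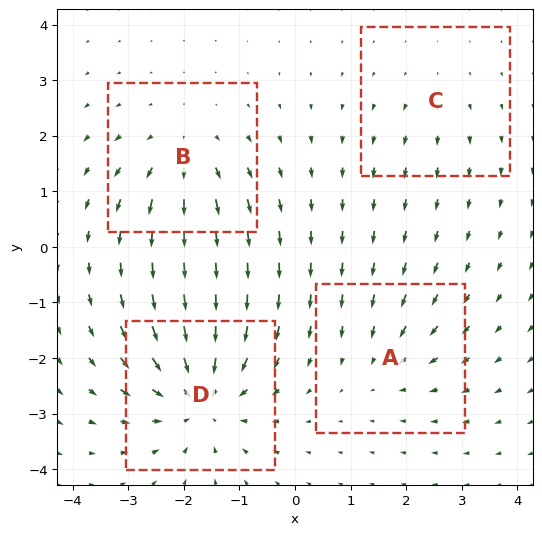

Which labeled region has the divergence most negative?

Divergence at each region's feature centre — A: about -3, B: about +4, C: about +2, D: about -6. Region D is most negative.

D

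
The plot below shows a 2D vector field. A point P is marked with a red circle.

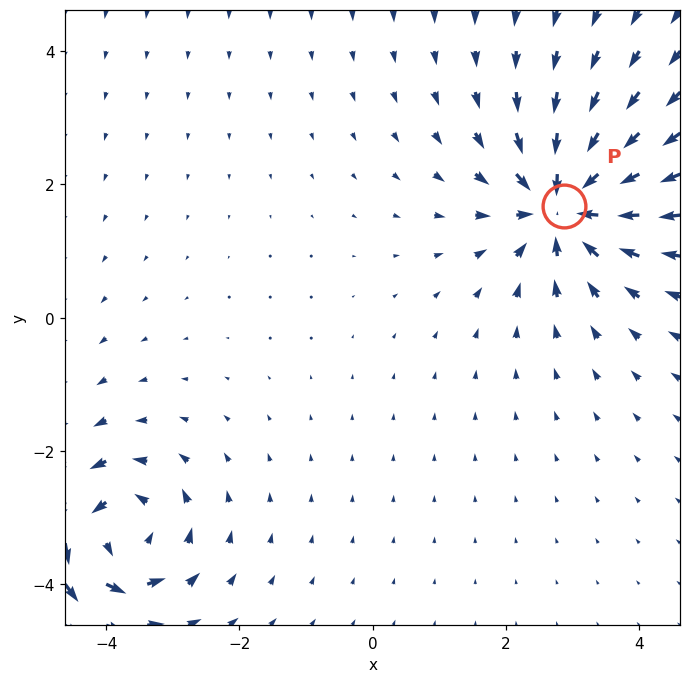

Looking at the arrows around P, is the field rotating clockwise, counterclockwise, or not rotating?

Near P at (2.9, 1.7) the arrows show no circulation. The curl there is ≈0.

not rotating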